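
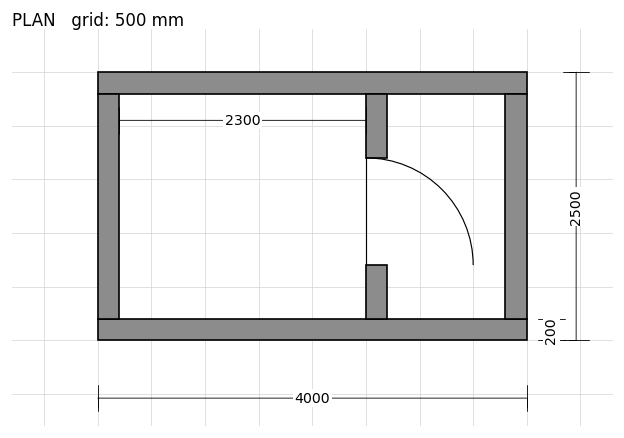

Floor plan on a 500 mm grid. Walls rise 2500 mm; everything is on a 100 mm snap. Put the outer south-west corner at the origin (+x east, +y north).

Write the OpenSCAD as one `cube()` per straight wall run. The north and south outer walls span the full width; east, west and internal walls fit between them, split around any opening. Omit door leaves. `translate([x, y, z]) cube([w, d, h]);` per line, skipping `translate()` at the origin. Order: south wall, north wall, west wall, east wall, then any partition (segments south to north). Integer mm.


cube([4000, 200, 2500]);
translate([0, 2300, 0]) cube([4000, 200, 2500]);
translate([0, 200, 0]) cube([200, 2100, 2500]);
translate([3800, 200, 0]) cube([200, 2100, 2500]);
translate([2500, 200, 0]) cube([200, 500, 2500]);
translate([2500, 1700, 0]) cube([200, 600, 2500]);


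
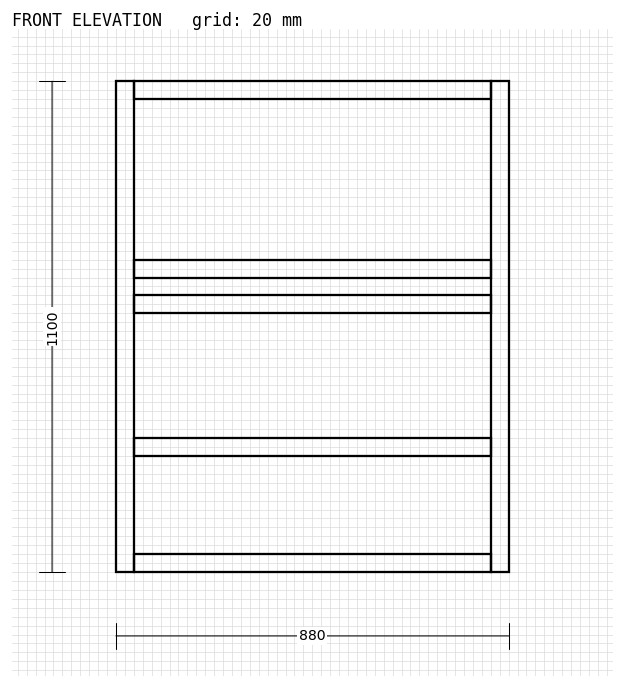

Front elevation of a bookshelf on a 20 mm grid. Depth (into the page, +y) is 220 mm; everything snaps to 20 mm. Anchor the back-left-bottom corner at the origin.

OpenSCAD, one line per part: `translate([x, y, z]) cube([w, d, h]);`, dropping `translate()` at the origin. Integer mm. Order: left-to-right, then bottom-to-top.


cube([40, 220, 1100]);
translate([40, 0, 0]) cube([800, 220, 40]);
translate([40, 0, 260]) cube([800, 220, 40]);
translate([40, 0, 580]) cube([800, 220, 40]);
translate([40, 0, 660]) cube([800, 220, 40]);
translate([40, 0, 1060]) cube([800, 220, 40]);
translate([840, 0, 0]) cube([40, 220, 1100]);


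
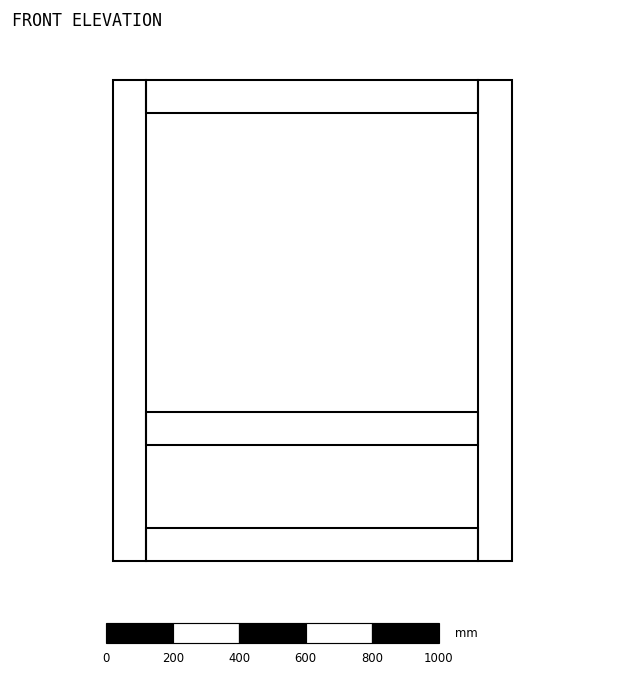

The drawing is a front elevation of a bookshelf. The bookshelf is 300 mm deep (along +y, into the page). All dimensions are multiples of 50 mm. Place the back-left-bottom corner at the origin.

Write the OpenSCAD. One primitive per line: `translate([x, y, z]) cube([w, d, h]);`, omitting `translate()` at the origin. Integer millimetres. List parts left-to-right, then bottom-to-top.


cube([100, 300, 1450]);
translate([100, 0, 0]) cube([1000, 300, 100]);
translate([100, 0, 350]) cube([1000, 300, 100]);
translate([100, 0, 1350]) cube([1000, 300, 100]);
translate([1100, 0, 0]) cube([100, 300, 1450]);


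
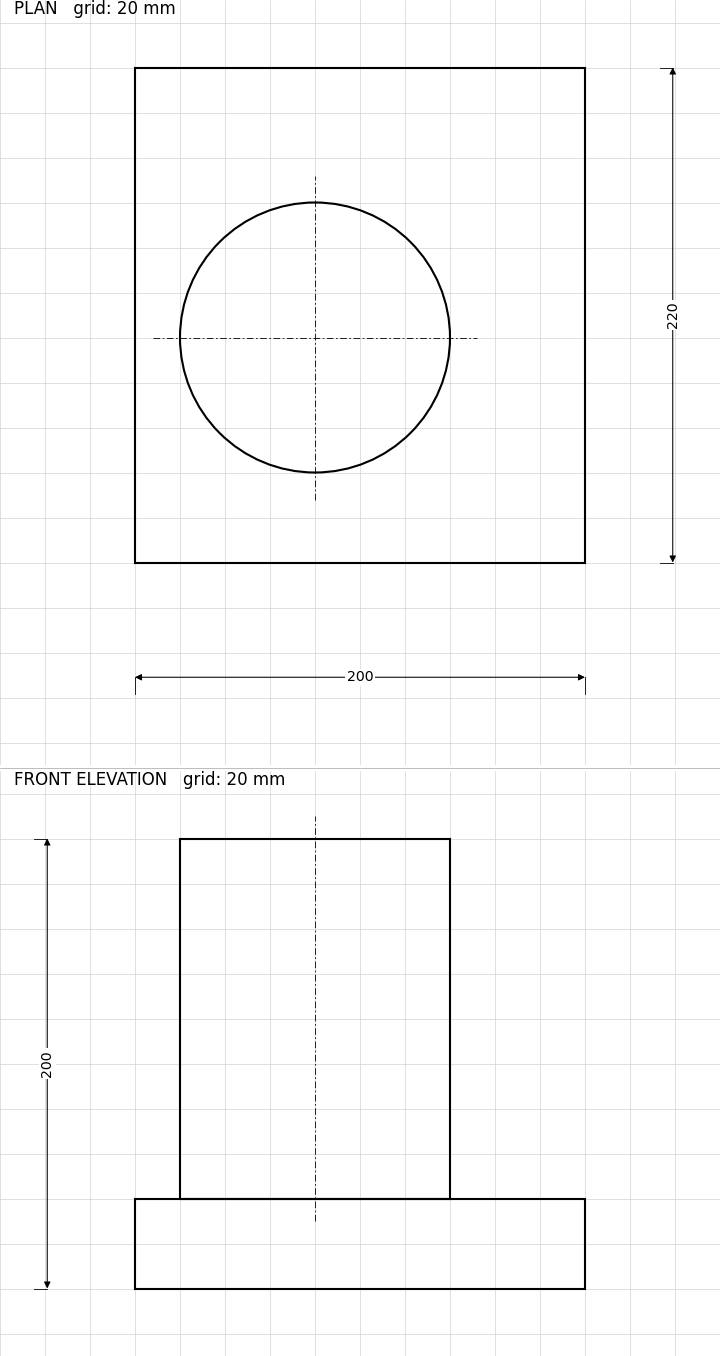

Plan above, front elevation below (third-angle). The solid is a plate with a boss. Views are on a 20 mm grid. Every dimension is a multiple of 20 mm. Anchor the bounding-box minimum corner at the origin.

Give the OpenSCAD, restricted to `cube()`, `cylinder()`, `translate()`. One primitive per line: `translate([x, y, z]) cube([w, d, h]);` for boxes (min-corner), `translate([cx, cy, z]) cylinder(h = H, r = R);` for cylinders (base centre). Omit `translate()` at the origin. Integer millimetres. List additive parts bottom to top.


cube([200, 220, 40]);
translate([80, 100, 40]) cylinder(h = 160, r = 60);


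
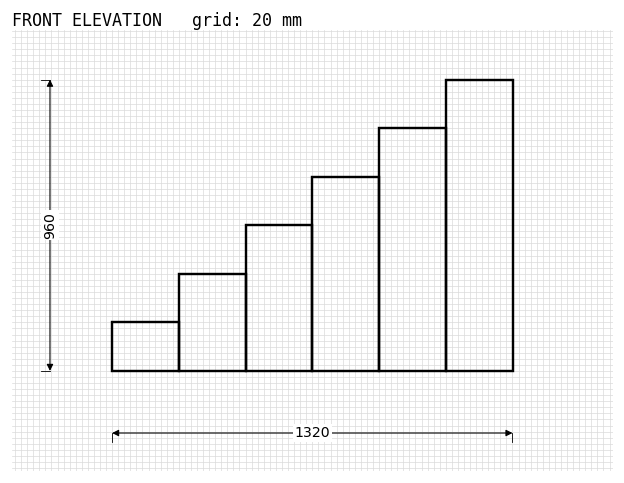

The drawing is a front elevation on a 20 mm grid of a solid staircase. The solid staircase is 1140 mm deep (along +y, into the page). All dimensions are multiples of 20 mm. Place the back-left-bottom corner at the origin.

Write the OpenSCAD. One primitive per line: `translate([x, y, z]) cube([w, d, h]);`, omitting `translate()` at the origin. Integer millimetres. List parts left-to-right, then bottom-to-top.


cube([220, 1140, 160]);
translate([220, 0, 0]) cube([220, 1140, 320]);
translate([440, 0, 0]) cube([220, 1140, 480]);
translate([660, 0, 0]) cube([220, 1140, 640]);
translate([880, 0, 0]) cube([220, 1140, 800]);
translate([1100, 0, 0]) cube([220, 1140, 960]);


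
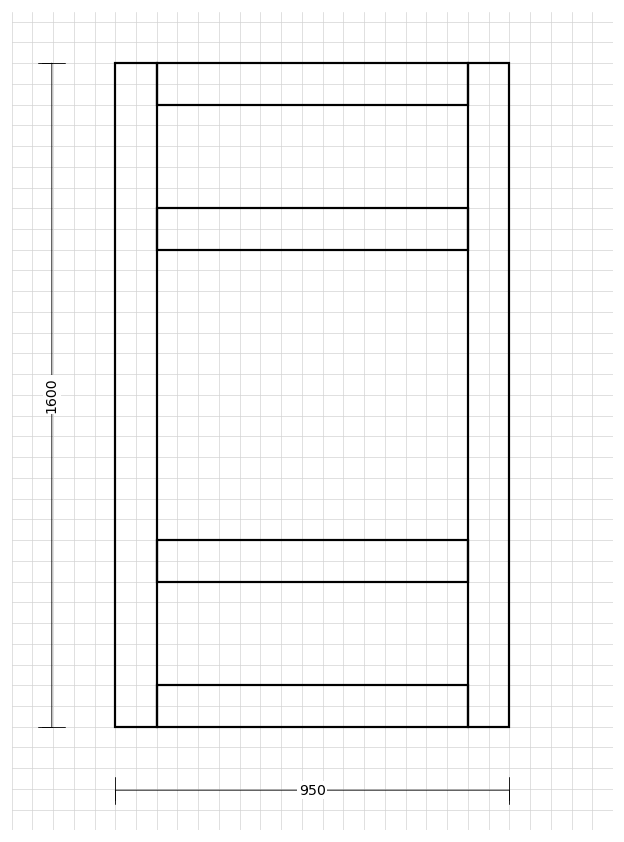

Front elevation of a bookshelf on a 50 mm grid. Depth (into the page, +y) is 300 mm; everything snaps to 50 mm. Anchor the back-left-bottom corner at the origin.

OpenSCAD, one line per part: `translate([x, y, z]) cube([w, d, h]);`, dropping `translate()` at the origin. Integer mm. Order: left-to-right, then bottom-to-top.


cube([100, 300, 1600]);
translate([100, 0, 0]) cube([750, 300, 100]);
translate([100, 0, 350]) cube([750, 300, 100]);
translate([100, 0, 1150]) cube([750, 300, 100]);
translate([100, 0, 1500]) cube([750, 300, 100]);
translate([850, 0, 0]) cube([100, 300, 1600]);


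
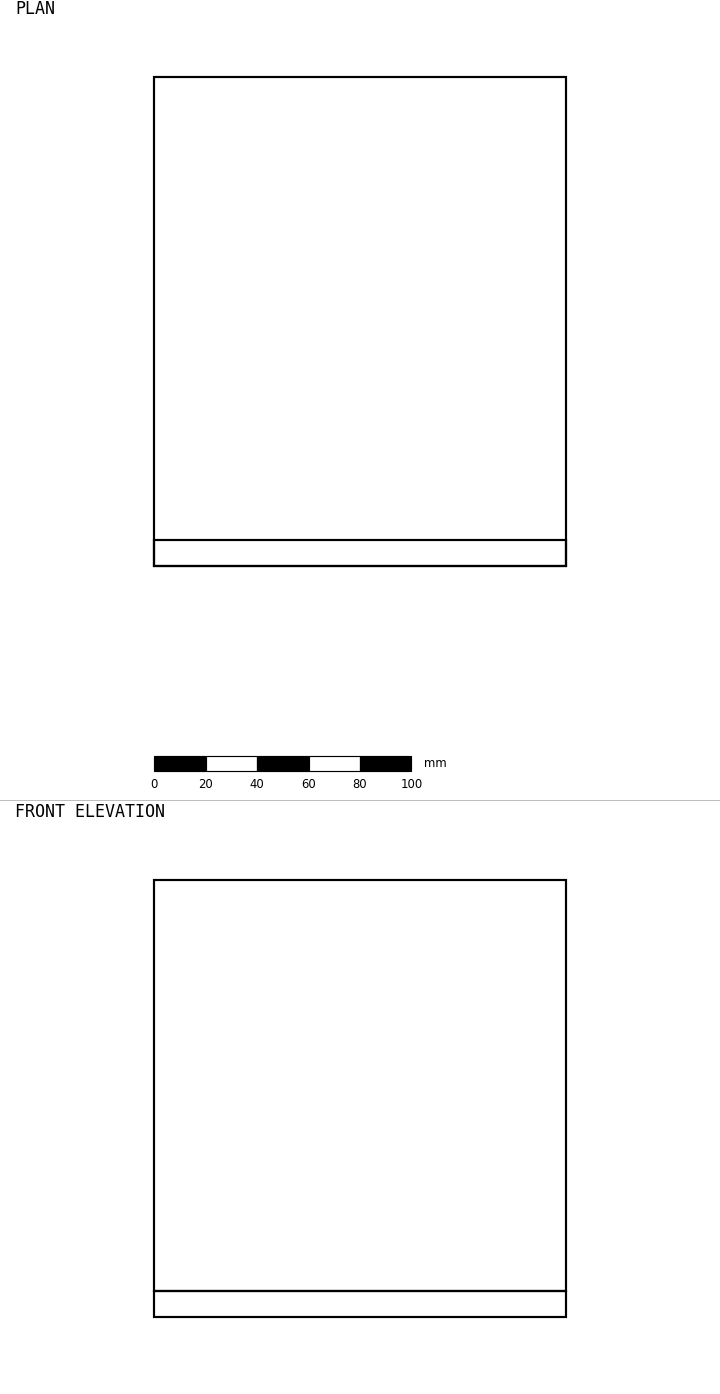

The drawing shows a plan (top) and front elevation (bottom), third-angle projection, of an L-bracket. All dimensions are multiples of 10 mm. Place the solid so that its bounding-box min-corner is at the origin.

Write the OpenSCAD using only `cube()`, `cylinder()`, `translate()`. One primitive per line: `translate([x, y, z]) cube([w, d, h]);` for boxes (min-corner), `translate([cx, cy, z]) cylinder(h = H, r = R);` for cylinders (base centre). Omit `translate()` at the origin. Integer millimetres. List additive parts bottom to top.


cube([160, 190, 10]);
translate([0, 0, 10]) cube([160, 10, 160]);


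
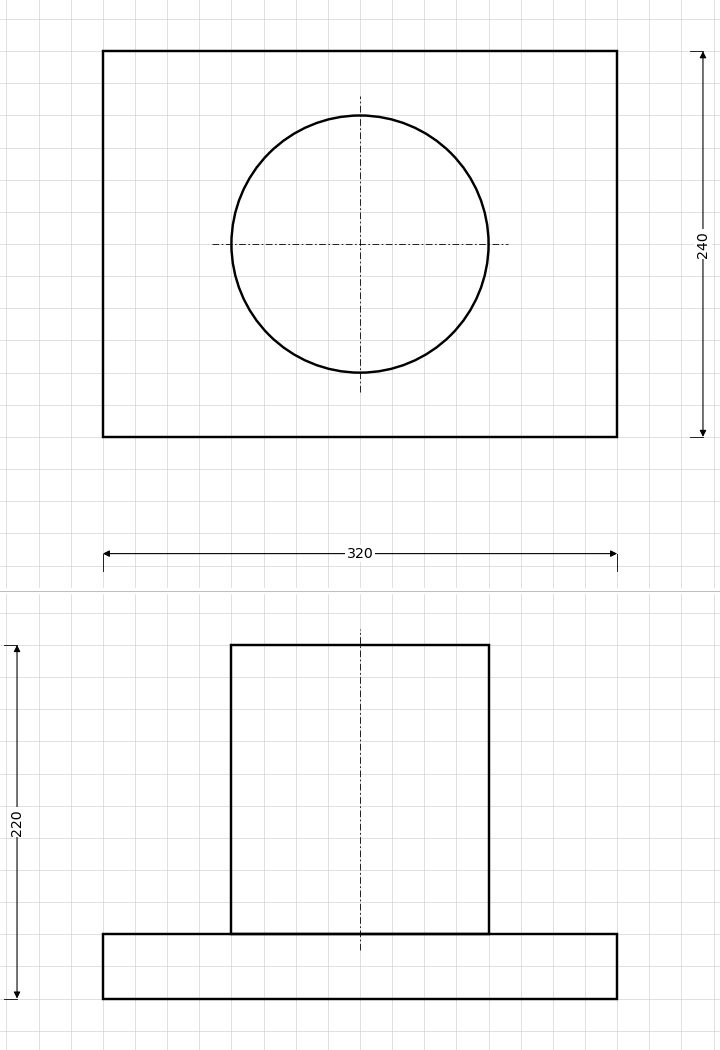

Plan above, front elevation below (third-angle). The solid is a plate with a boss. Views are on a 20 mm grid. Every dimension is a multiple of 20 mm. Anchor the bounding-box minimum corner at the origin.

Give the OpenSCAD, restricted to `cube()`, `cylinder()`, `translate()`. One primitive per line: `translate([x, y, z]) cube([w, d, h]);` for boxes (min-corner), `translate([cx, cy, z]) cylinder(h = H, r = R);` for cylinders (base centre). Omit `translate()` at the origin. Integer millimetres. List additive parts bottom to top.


cube([320, 240, 40]);
translate([160, 120, 40]) cylinder(h = 180, r = 80);


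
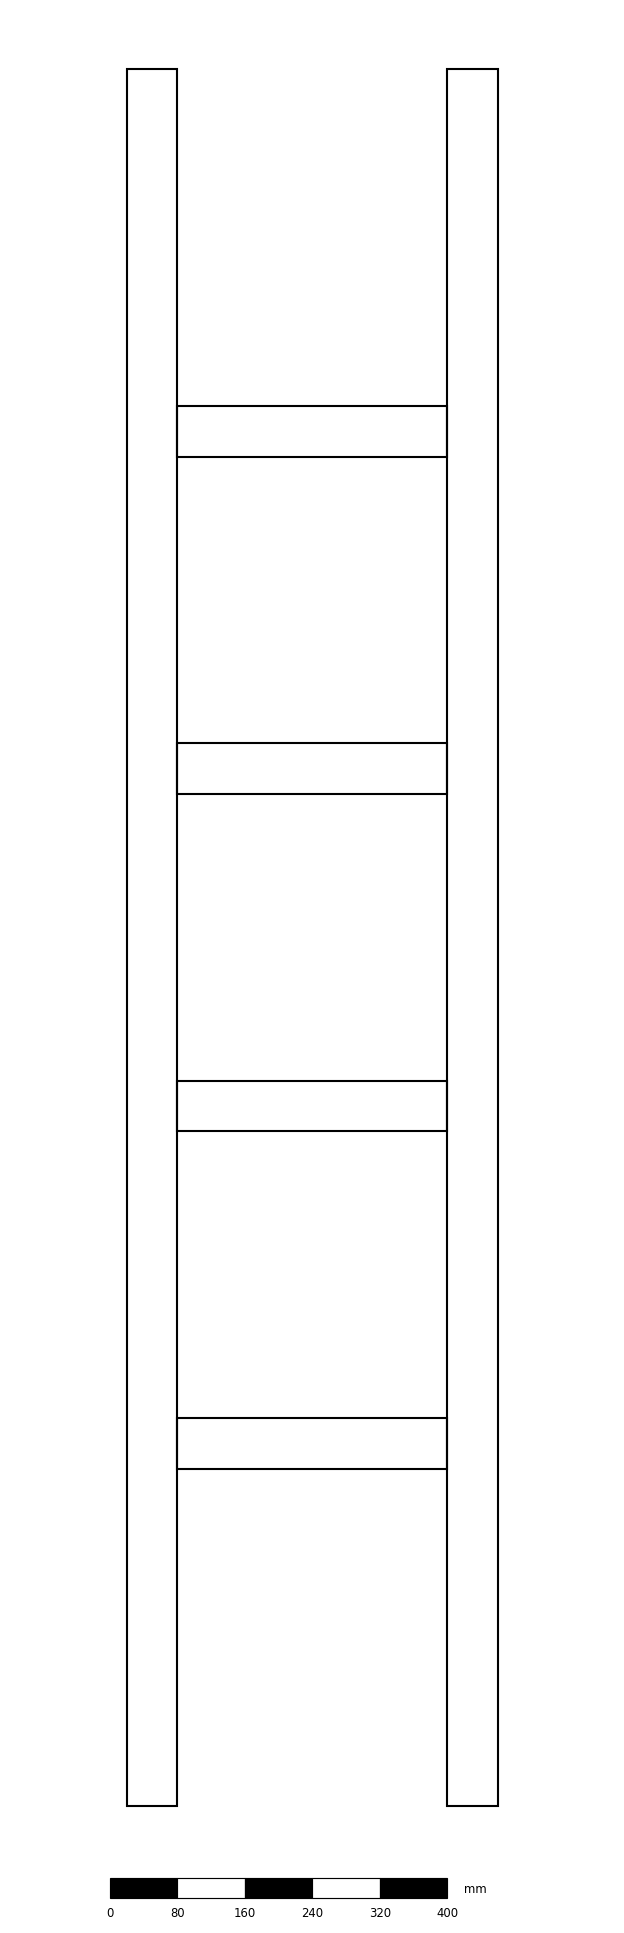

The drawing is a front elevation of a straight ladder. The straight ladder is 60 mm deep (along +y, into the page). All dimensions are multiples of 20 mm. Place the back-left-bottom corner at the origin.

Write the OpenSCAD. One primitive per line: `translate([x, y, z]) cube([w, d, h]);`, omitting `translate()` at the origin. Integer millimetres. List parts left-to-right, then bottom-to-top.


cube([60, 60, 2060]);
translate([60, 0, 400]) cube([320, 60, 60]);
translate([60, 0, 800]) cube([320, 60, 60]);
translate([60, 0, 1200]) cube([320, 60, 60]);
translate([60, 0, 1600]) cube([320, 60, 60]);
translate([380, 0, 0]) cube([60, 60, 2060]);


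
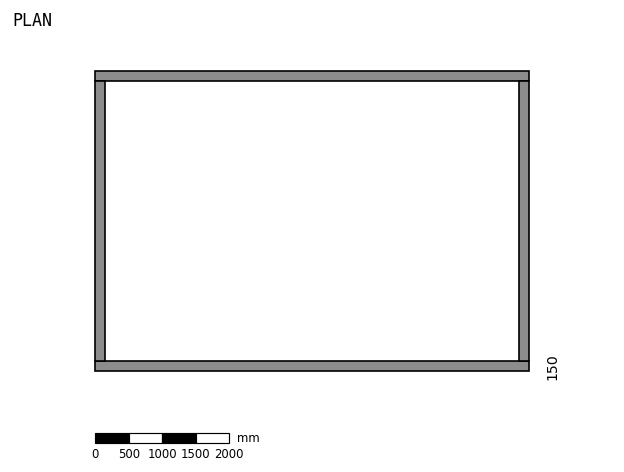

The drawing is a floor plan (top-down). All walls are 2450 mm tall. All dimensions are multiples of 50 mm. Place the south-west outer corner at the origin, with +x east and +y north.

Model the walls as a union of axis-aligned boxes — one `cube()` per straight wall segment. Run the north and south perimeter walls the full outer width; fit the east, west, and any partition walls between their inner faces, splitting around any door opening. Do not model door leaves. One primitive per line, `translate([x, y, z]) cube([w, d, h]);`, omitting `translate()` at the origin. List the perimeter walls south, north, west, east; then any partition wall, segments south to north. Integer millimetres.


cube([6500, 150, 2450]);
translate([0, 4350, 0]) cube([6500, 150, 2450]);
translate([0, 150, 0]) cube([150, 4200, 2450]);
translate([6350, 150, 0]) cube([150, 4200, 2450]);


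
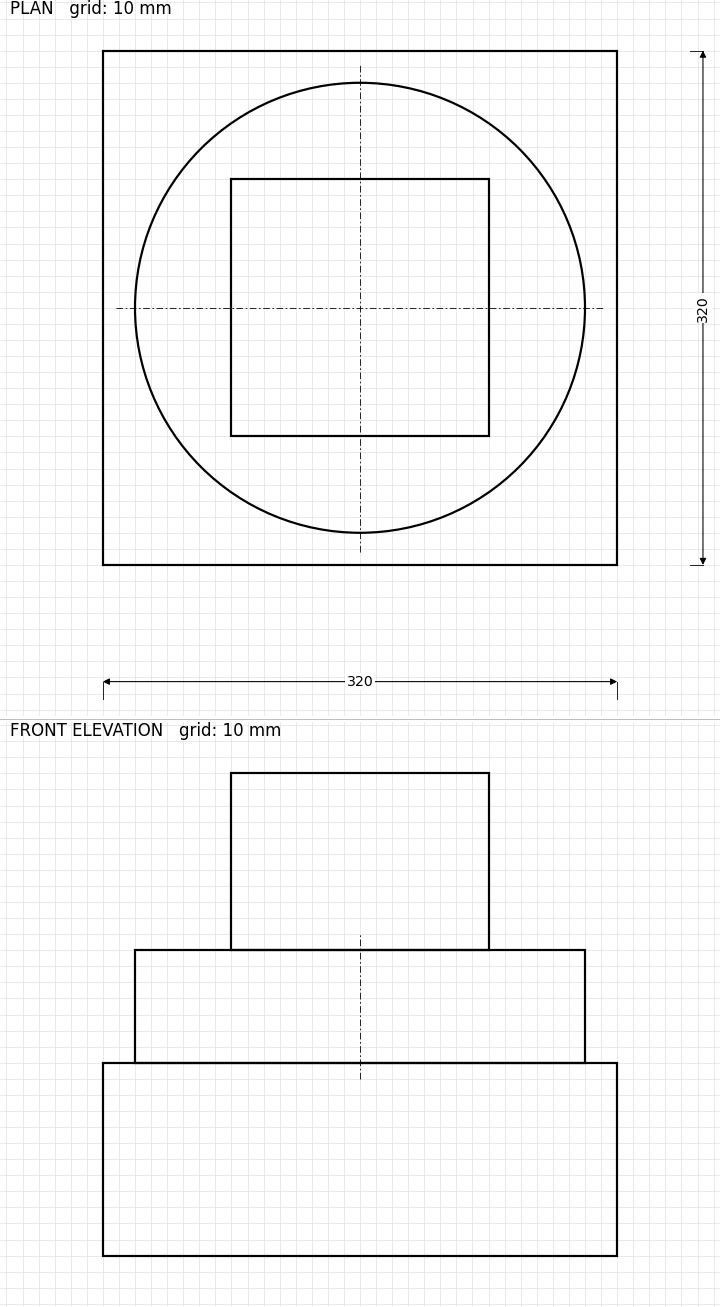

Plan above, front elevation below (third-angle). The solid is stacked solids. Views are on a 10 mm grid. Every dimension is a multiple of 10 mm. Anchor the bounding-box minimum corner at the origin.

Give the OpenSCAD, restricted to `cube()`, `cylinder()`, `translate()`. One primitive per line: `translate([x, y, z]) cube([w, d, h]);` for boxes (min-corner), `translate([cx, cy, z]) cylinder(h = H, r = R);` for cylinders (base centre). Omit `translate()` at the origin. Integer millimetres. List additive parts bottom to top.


cube([320, 320, 120]);
translate([160, 160, 120]) cylinder(h = 70, r = 140);
translate([80, 80, 190]) cube([160, 160, 110]);


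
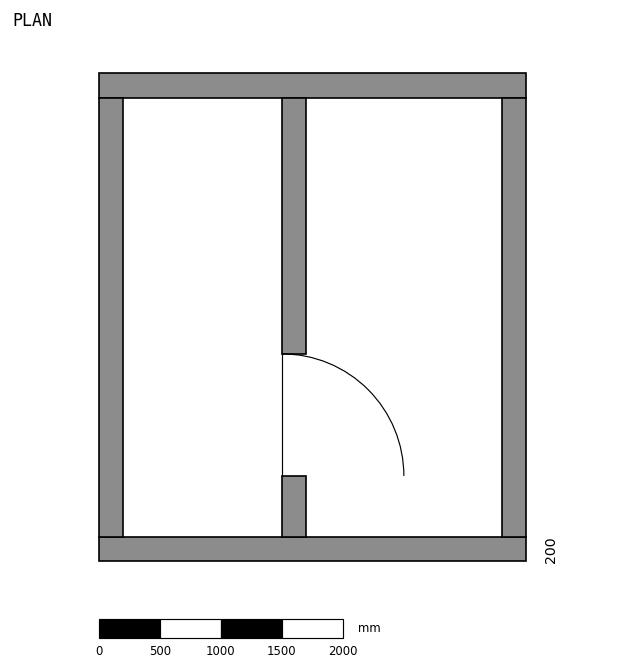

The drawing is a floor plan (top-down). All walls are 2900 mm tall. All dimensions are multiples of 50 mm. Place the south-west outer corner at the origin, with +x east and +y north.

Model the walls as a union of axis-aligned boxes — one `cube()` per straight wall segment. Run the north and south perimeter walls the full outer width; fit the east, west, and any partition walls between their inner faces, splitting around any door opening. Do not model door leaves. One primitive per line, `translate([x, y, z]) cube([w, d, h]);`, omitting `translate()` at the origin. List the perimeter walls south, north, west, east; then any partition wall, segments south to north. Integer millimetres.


cube([3500, 200, 2900]);
translate([0, 3800, 0]) cube([3500, 200, 2900]);
translate([0, 200, 0]) cube([200, 3600, 2900]);
translate([3300, 200, 0]) cube([200, 3600, 2900]);
translate([1500, 200, 0]) cube([200, 500, 2900]);
translate([1500, 1700, 0]) cube([200, 2100, 2900]);


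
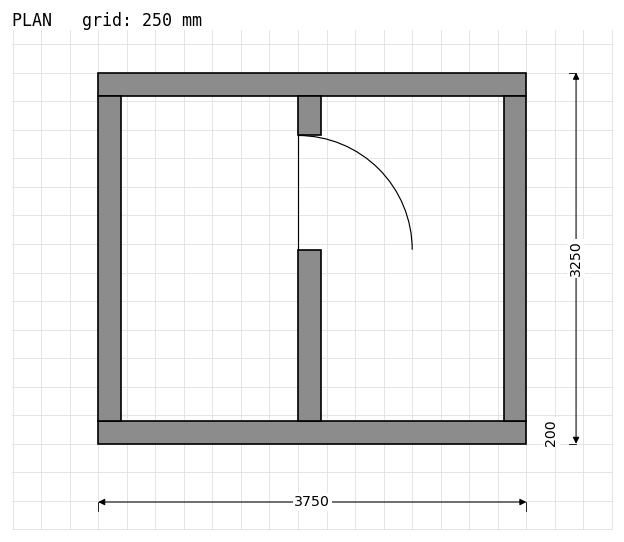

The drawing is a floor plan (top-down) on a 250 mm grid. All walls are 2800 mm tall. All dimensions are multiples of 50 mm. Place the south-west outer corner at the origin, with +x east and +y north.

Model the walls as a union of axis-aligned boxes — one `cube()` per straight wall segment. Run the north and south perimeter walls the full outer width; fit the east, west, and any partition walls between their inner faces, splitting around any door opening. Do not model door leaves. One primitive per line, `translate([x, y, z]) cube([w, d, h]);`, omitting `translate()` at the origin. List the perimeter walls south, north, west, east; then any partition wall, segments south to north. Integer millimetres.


cube([3750, 200, 2800]);
translate([0, 3050, 0]) cube([3750, 200, 2800]);
translate([0, 200, 0]) cube([200, 2850, 2800]);
translate([3550, 200, 0]) cube([200, 2850, 2800]);
translate([1750, 200, 0]) cube([200, 1500, 2800]);
translate([1750, 2700, 0]) cube([200, 350, 2800]);


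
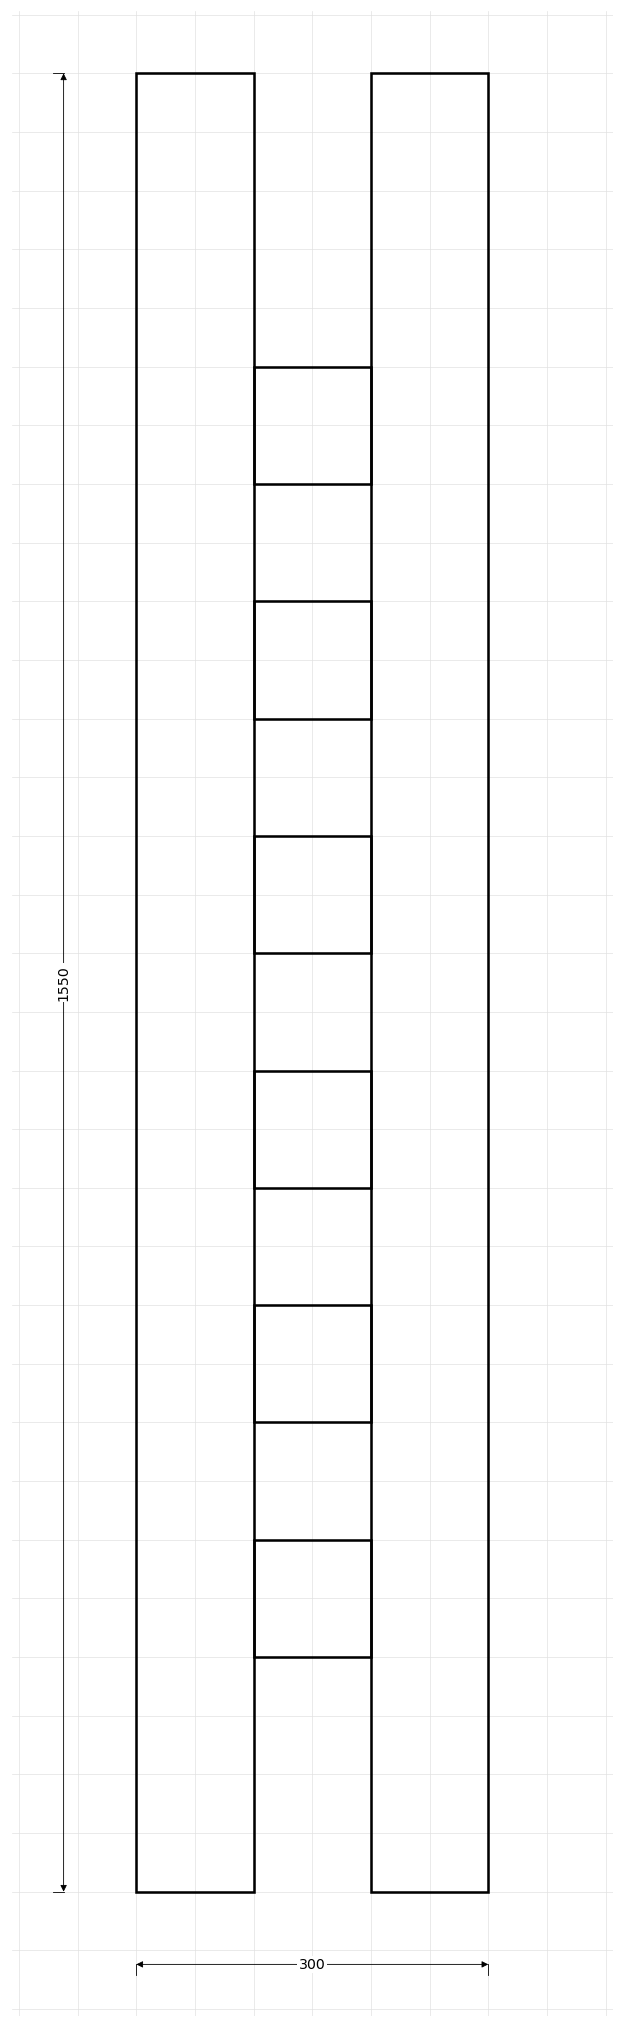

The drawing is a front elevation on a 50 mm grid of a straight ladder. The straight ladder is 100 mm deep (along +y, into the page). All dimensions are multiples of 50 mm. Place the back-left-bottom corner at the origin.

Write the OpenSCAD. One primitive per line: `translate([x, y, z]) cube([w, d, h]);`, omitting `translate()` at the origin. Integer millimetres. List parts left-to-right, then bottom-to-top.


cube([100, 100, 1550]);
translate([100, 0, 200]) cube([100, 100, 100]);
translate([100, 0, 400]) cube([100, 100, 100]);
translate([100, 0, 600]) cube([100, 100, 100]);
translate([100, 0, 800]) cube([100, 100, 100]);
translate([100, 0, 1000]) cube([100, 100, 100]);
translate([100, 0, 1200]) cube([100, 100, 100]);
translate([200, 0, 0]) cube([100, 100, 1550]);


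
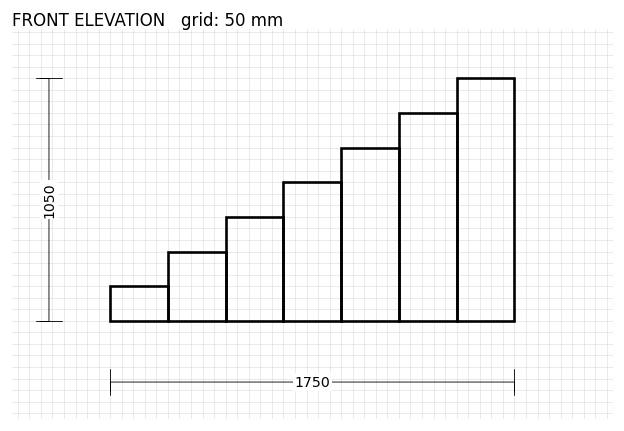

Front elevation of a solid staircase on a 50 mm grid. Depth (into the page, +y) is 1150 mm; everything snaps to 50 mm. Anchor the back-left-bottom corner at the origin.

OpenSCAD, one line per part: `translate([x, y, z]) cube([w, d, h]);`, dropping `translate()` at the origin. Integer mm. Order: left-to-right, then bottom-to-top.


cube([250, 1150, 150]);
translate([250, 0, 0]) cube([250, 1150, 300]);
translate([500, 0, 0]) cube([250, 1150, 450]);
translate([750, 0, 0]) cube([250, 1150, 600]);
translate([1000, 0, 0]) cube([250, 1150, 750]);
translate([1250, 0, 0]) cube([250, 1150, 900]);
translate([1500, 0, 0]) cube([250, 1150, 1050]);


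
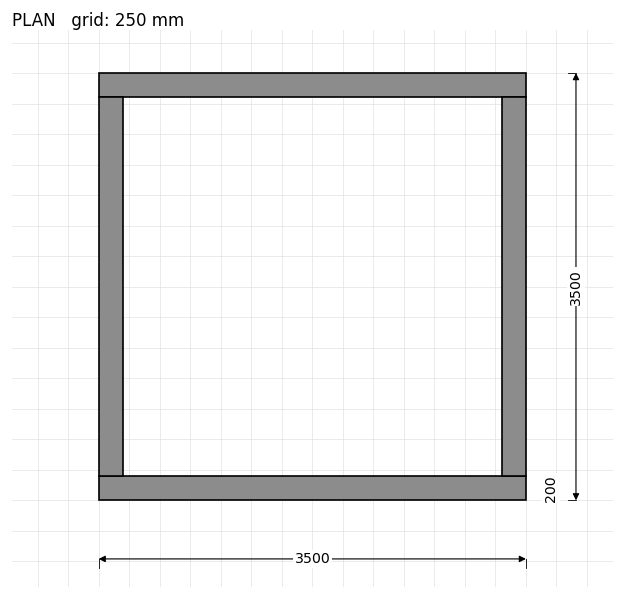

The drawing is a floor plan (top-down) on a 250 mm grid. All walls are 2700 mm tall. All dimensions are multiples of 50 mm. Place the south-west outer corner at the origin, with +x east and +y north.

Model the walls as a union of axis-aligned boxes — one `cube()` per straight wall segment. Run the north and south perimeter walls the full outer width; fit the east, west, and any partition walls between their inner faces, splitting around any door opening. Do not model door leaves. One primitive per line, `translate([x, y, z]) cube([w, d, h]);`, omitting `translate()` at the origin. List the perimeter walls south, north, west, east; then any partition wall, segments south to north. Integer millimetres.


cube([3500, 200, 2700]);
translate([0, 3300, 0]) cube([3500, 200, 2700]);
translate([0, 200, 0]) cube([200, 3100, 2700]);
translate([3300, 200, 0]) cube([200, 3100, 2700]);


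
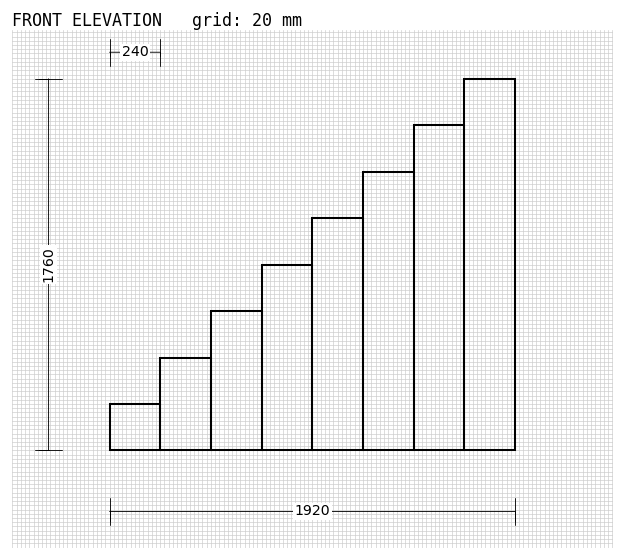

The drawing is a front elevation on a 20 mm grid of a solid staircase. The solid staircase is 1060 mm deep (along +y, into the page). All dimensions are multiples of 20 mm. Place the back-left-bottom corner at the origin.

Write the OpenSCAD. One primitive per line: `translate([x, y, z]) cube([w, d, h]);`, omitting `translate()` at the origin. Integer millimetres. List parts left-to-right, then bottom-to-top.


cube([240, 1060, 220]);
translate([240, 0, 0]) cube([240, 1060, 440]);
translate([480, 0, 0]) cube([240, 1060, 660]);
translate([720, 0, 0]) cube([240, 1060, 880]);
translate([960, 0, 0]) cube([240, 1060, 1100]);
translate([1200, 0, 0]) cube([240, 1060, 1320]);
translate([1440, 0, 0]) cube([240, 1060, 1540]);
translate([1680, 0, 0]) cube([240, 1060, 1760]);


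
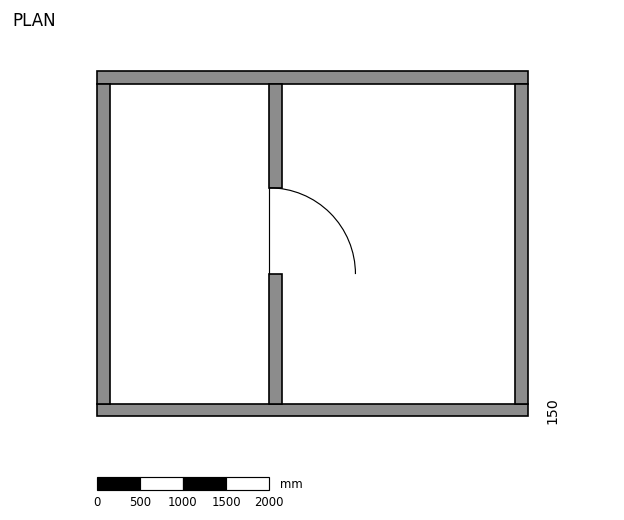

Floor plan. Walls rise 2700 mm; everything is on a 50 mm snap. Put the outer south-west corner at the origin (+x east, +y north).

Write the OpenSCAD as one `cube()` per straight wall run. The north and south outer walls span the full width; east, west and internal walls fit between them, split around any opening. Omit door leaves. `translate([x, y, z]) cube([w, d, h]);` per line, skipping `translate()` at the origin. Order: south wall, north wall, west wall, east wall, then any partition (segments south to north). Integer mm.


cube([5000, 150, 2700]);
translate([0, 3850, 0]) cube([5000, 150, 2700]);
translate([0, 150, 0]) cube([150, 3700, 2700]);
translate([4850, 150, 0]) cube([150, 3700, 2700]);
translate([2000, 150, 0]) cube([150, 1500, 2700]);
translate([2000, 2650, 0]) cube([150, 1200, 2700]);


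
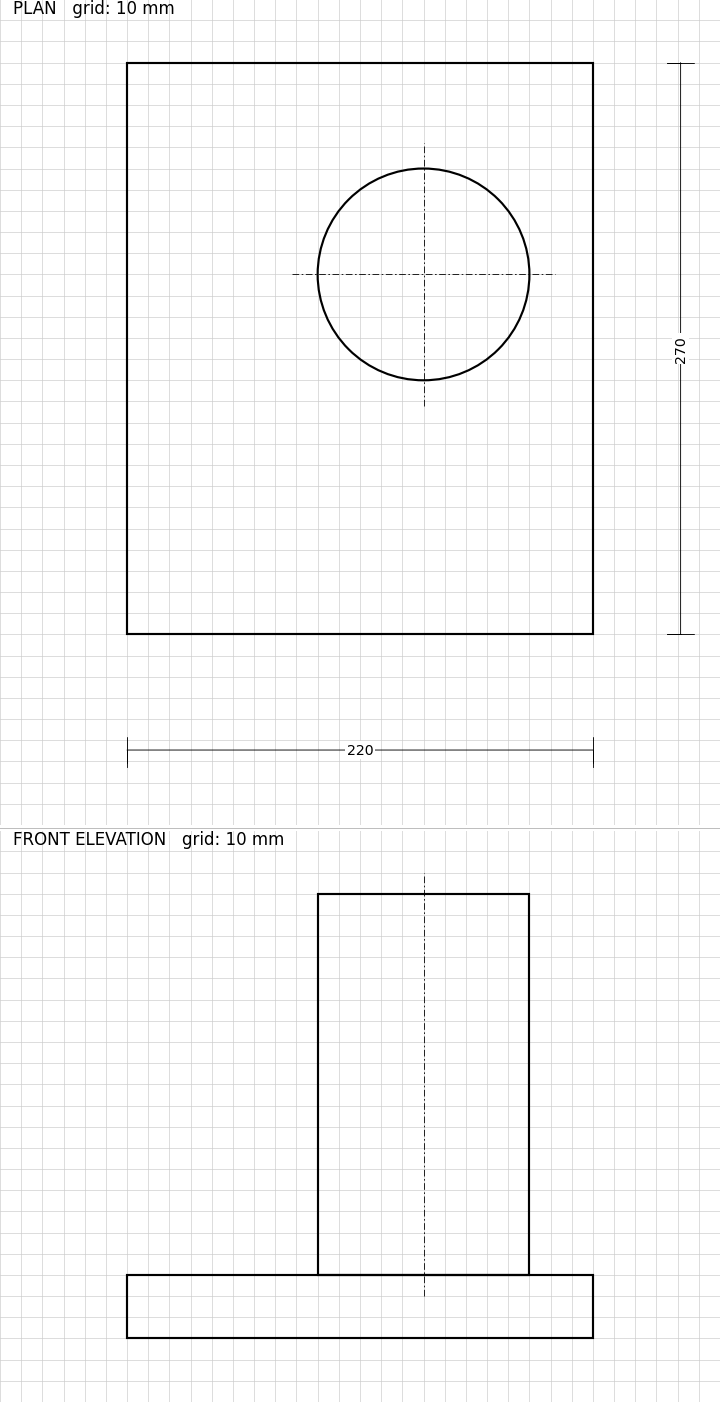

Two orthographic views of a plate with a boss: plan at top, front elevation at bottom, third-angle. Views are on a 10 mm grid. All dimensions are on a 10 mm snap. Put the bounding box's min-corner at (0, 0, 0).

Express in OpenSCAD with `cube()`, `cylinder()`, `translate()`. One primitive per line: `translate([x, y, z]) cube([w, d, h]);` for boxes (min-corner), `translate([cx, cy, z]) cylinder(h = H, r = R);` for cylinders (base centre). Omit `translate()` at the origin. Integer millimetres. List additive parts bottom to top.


cube([220, 270, 30]);
translate([140, 170, 30]) cylinder(h = 180, r = 50);


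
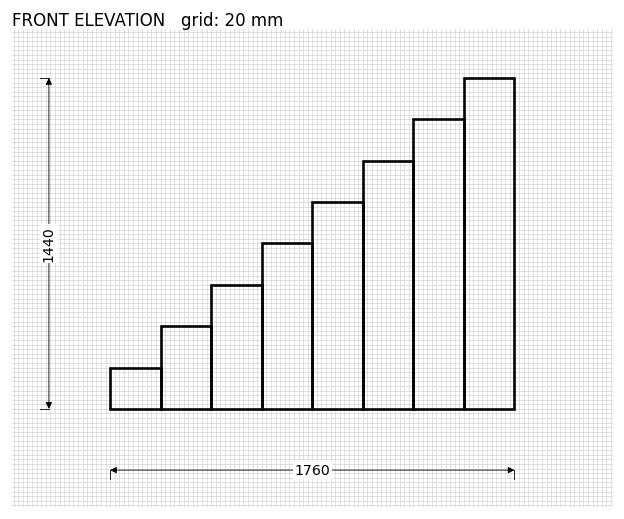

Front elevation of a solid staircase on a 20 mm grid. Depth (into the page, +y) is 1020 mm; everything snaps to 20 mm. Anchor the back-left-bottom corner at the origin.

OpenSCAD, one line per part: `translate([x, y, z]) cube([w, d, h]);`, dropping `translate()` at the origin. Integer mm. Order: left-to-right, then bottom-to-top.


cube([220, 1020, 180]);
translate([220, 0, 0]) cube([220, 1020, 360]);
translate([440, 0, 0]) cube([220, 1020, 540]);
translate([660, 0, 0]) cube([220, 1020, 720]);
translate([880, 0, 0]) cube([220, 1020, 900]);
translate([1100, 0, 0]) cube([220, 1020, 1080]);
translate([1320, 0, 0]) cube([220, 1020, 1260]);
translate([1540, 0, 0]) cube([220, 1020, 1440]);


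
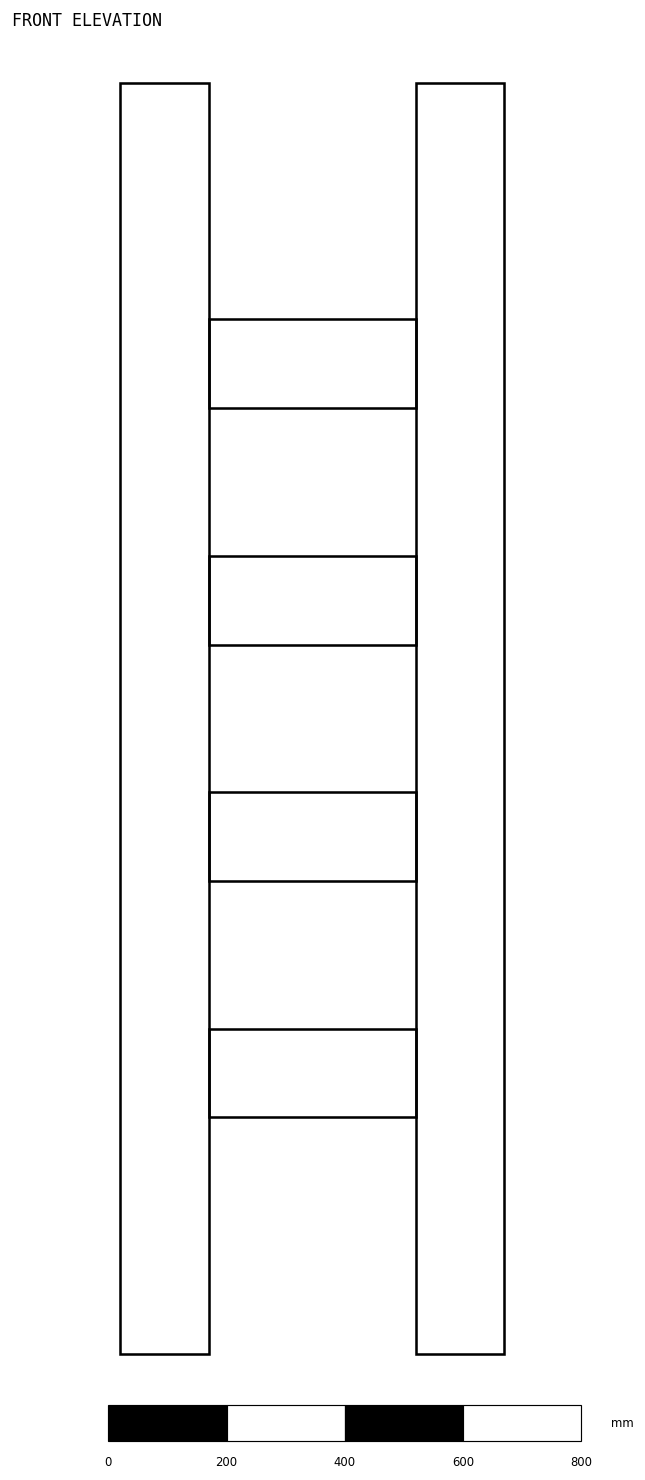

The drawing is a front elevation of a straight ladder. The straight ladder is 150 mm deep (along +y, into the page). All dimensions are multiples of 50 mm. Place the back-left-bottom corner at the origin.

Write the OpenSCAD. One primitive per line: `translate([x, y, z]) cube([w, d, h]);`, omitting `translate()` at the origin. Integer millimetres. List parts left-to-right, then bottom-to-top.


cube([150, 150, 2150]);
translate([150, 0, 400]) cube([350, 150, 150]);
translate([150, 0, 800]) cube([350, 150, 150]);
translate([150, 0, 1200]) cube([350, 150, 150]);
translate([150, 0, 1600]) cube([350, 150, 150]);
translate([500, 0, 0]) cube([150, 150, 2150]);


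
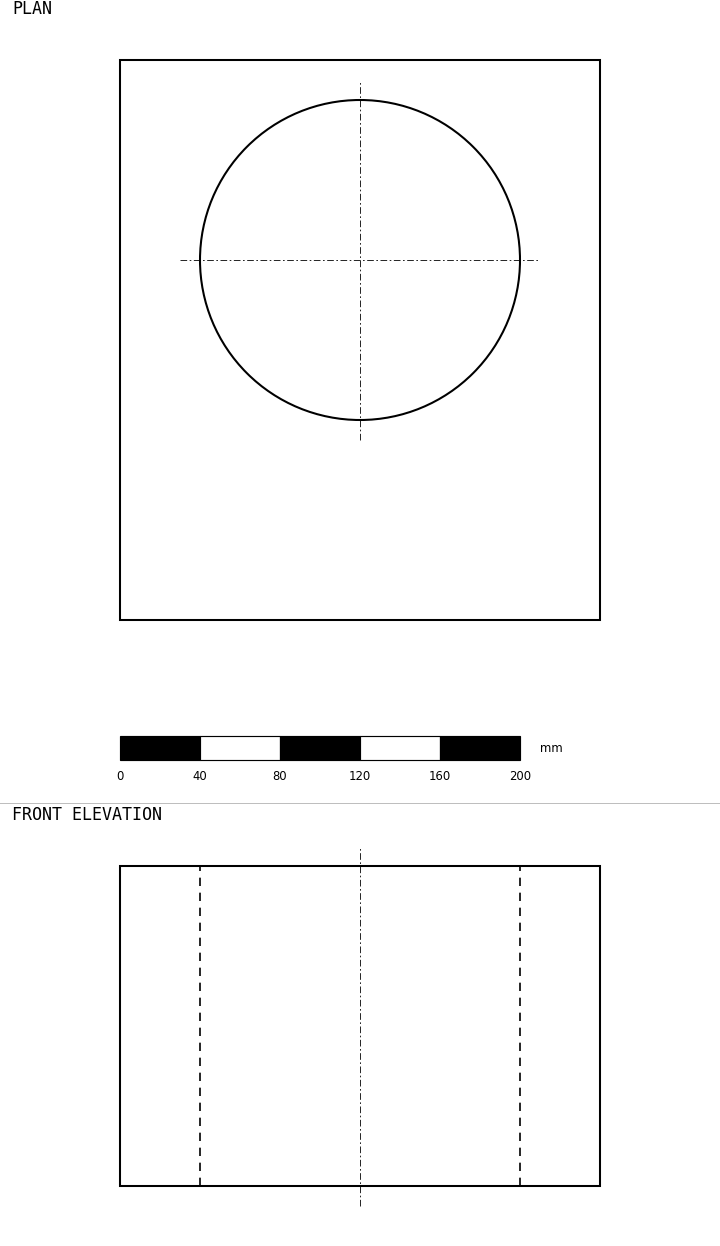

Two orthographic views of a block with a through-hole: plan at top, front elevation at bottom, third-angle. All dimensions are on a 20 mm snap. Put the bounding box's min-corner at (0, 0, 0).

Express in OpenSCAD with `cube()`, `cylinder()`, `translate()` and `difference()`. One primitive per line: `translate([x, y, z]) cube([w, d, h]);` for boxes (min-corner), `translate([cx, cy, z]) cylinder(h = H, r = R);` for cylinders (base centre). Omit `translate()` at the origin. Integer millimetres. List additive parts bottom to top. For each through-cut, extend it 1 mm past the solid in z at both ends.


difference() {
  cube([240, 280, 160]);
  translate([120, 180, -1]) cylinder(h = 162, r = 80);
}


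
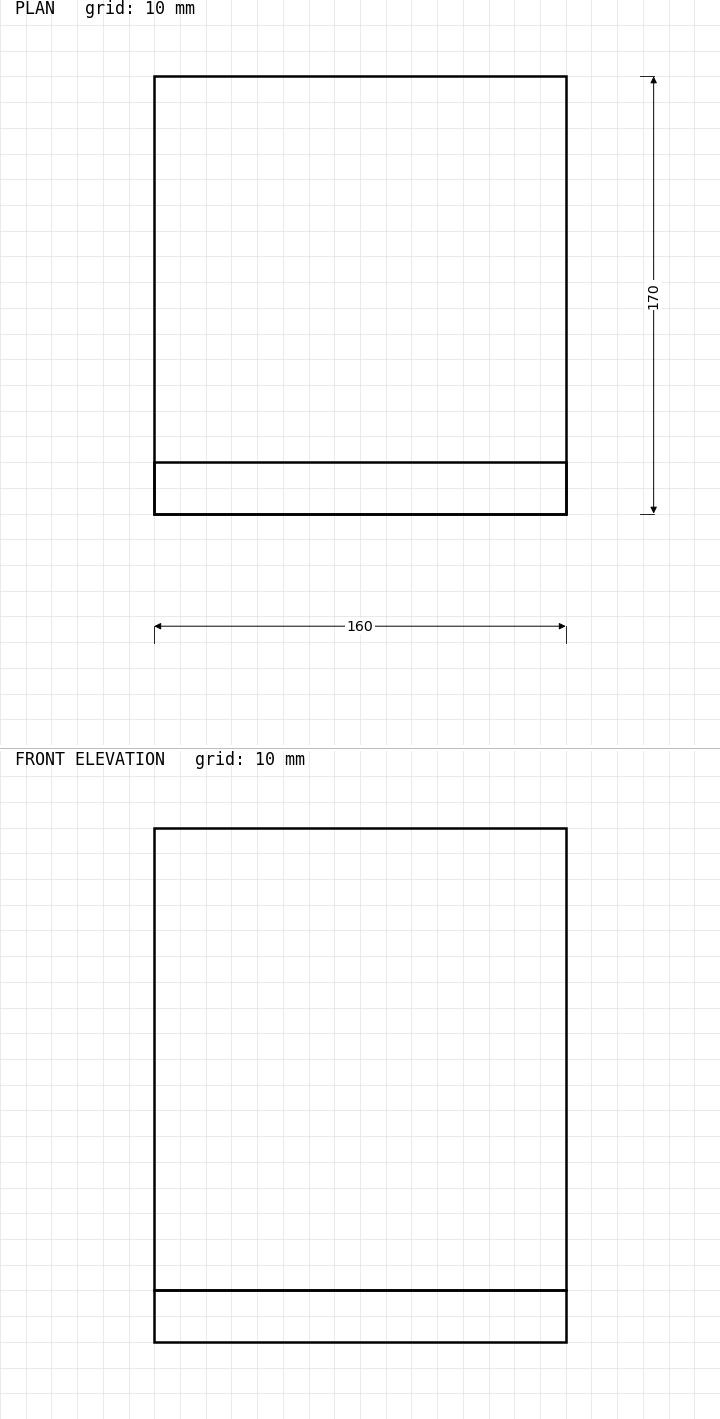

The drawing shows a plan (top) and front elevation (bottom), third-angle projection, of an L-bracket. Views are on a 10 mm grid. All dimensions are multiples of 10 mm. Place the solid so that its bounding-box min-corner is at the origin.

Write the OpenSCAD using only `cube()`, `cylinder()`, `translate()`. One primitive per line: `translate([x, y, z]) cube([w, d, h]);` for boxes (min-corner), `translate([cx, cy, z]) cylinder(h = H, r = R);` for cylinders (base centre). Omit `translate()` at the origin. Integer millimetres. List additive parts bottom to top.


cube([160, 170, 20]);
translate([0, 0, 20]) cube([160, 20, 180]);


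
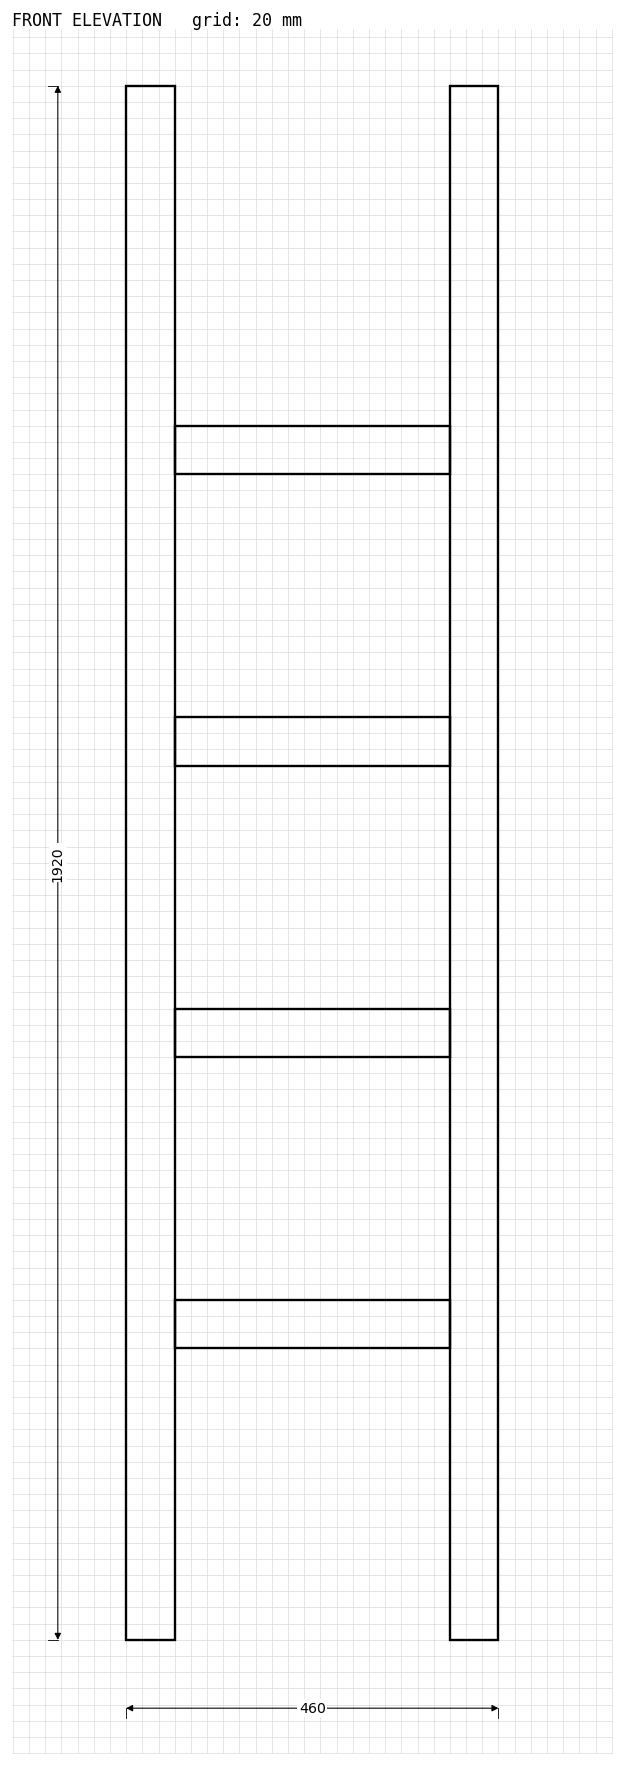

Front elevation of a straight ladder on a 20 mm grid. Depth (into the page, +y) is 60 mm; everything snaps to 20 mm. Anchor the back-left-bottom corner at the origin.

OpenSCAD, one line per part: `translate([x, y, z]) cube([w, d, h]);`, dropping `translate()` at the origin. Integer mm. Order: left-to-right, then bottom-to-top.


cube([60, 60, 1920]);
translate([60, 0, 360]) cube([340, 60, 60]);
translate([60, 0, 720]) cube([340, 60, 60]);
translate([60, 0, 1080]) cube([340, 60, 60]);
translate([60, 0, 1440]) cube([340, 60, 60]);
translate([400, 0, 0]) cube([60, 60, 1920]);


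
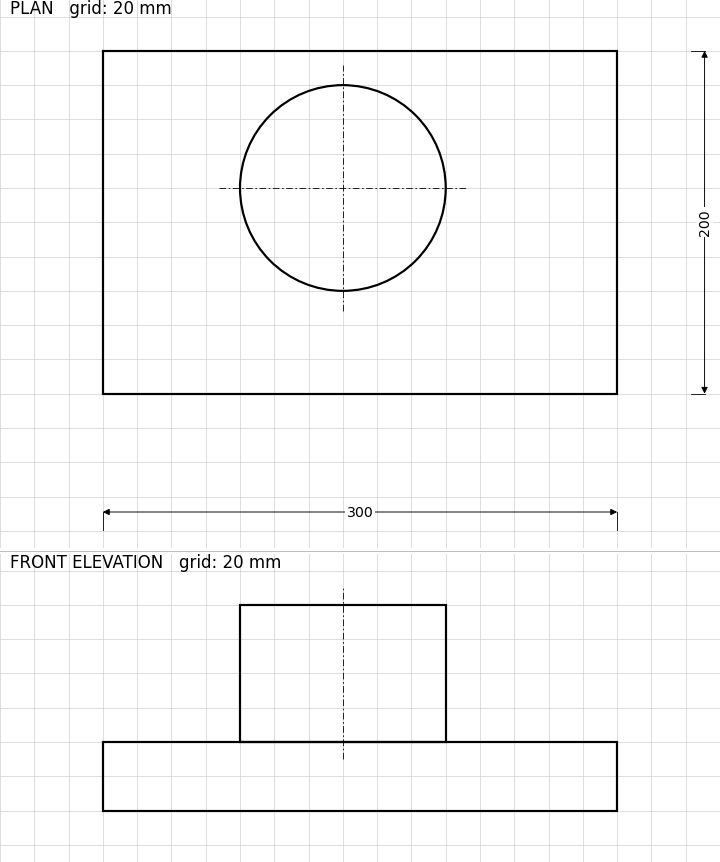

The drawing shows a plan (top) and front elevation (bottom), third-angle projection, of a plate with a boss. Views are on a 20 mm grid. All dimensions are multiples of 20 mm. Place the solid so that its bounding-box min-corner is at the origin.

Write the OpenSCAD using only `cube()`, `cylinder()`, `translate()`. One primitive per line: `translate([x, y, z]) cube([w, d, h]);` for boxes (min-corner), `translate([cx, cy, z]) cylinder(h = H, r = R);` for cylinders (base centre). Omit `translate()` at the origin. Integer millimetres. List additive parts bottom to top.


cube([300, 200, 40]);
translate([140, 120, 40]) cylinder(h = 80, r = 60);


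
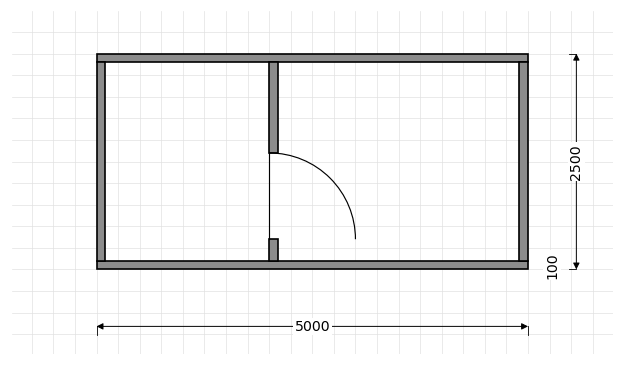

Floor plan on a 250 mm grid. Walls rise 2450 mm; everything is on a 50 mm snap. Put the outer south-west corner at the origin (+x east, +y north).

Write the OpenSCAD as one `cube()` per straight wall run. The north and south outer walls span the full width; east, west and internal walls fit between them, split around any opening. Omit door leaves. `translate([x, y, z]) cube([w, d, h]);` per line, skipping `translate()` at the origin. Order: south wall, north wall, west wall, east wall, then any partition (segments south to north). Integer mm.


cube([5000, 100, 2450]);
translate([0, 2400, 0]) cube([5000, 100, 2450]);
translate([0, 100, 0]) cube([100, 2300, 2450]);
translate([4900, 100, 0]) cube([100, 2300, 2450]);
translate([2000, 100, 0]) cube([100, 250, 2450]);
translate([2000, 1350, 0]) cube([100, 1050, 2450]);


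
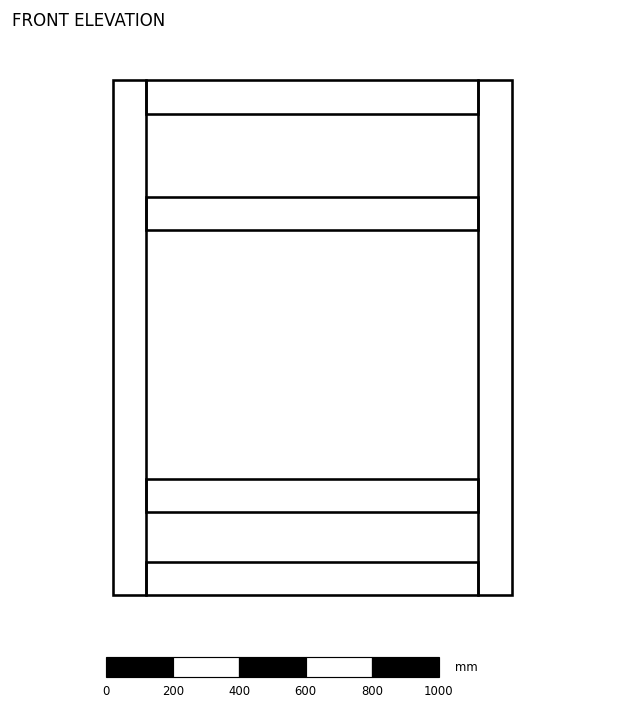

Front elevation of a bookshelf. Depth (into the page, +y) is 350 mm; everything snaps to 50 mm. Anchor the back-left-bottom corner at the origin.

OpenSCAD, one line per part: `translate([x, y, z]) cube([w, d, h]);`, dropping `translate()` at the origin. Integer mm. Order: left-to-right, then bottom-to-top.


cube([100, 350, 1550]);
translate([100, 0, 0]) cube([1000, 350, 100]);
translate([100, 0, 250]) cube([1000, 350, 100]);
translate([100, 0, 1100]) cube([1000, 350, 100]);
translate([100, 0, 1450]) cube([1000, 350, 100]);
translate([1100, 0, 0]) cube([100, 350, 1550]);


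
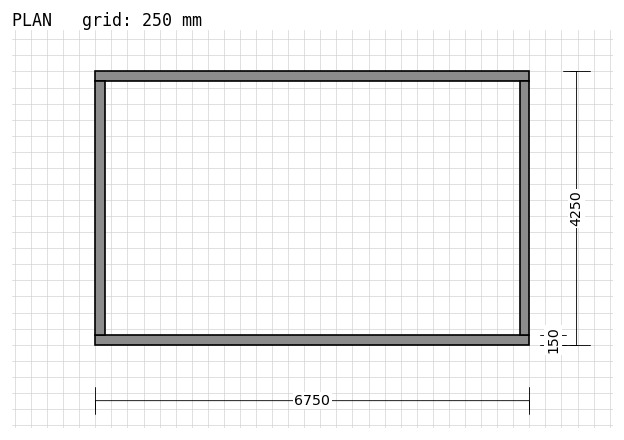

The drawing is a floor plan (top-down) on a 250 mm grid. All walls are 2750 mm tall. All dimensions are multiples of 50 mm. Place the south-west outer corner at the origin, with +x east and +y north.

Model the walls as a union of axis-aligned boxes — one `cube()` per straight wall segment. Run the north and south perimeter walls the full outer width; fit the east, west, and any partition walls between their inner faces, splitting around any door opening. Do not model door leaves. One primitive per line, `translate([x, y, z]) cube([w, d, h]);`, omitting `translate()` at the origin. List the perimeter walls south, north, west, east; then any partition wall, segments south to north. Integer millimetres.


cube([6750, 150, 2750]);
translate([0, 4100, 0]) cube([6750, 150, 2750]);
translate([0, 150, 0]) cube([150, 3950, 2750]);
translate([6600, 150, 0]) cube([150, 3950, 2750]);


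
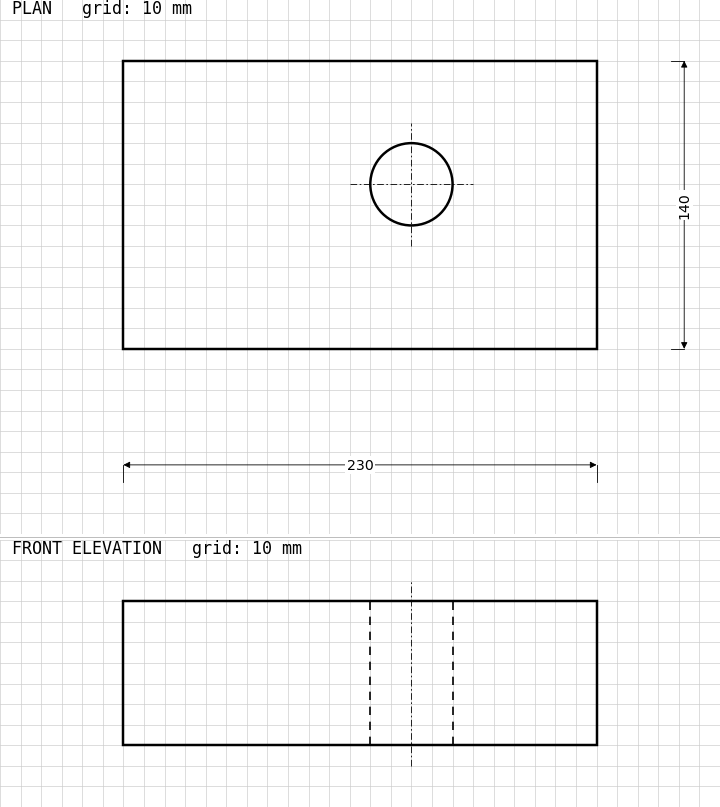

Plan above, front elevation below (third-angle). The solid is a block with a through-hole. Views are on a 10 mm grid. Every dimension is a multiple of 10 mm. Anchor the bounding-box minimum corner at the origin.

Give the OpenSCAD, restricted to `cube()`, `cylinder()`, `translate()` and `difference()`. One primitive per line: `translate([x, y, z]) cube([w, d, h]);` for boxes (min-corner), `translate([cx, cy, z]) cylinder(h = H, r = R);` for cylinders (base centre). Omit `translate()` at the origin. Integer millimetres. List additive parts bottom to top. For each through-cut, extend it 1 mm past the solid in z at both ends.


difference() {
  cube([230, 140, 70]);
  translate([140, 80, -1]) cylinder(h = 72, r = 20);
}


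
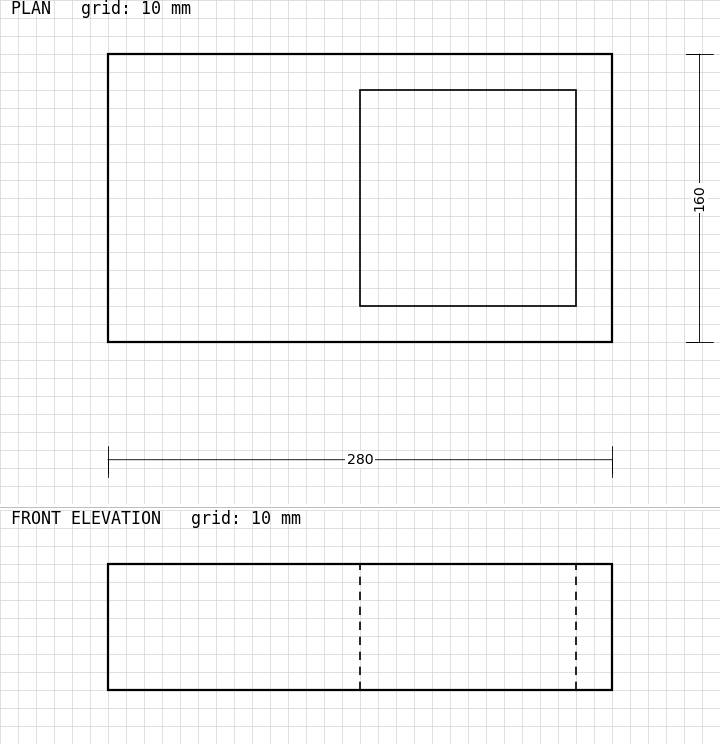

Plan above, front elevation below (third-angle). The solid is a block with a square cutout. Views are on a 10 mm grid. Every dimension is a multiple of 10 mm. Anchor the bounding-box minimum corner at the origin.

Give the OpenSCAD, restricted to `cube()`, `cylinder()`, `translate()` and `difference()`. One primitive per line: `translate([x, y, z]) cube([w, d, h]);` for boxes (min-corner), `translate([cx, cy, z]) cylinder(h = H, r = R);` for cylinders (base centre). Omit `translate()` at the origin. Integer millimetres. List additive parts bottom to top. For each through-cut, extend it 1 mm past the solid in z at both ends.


difference() {
  cube([280, 160, 70]);
  translate([140, 20, -1]) cube([120, 120, 72]);
}


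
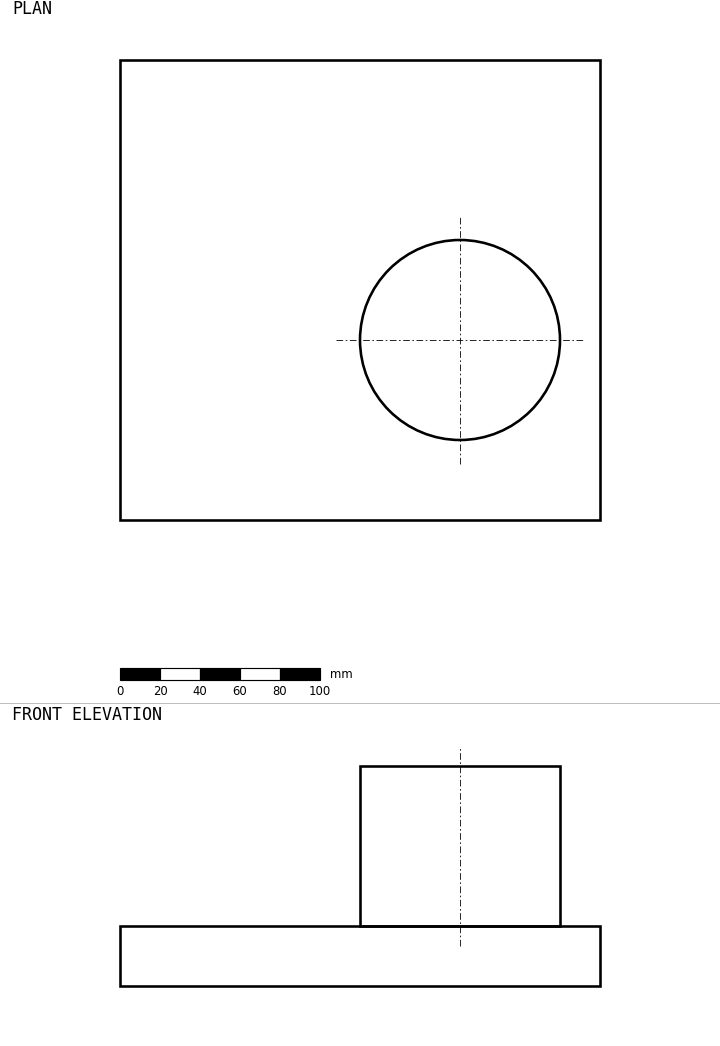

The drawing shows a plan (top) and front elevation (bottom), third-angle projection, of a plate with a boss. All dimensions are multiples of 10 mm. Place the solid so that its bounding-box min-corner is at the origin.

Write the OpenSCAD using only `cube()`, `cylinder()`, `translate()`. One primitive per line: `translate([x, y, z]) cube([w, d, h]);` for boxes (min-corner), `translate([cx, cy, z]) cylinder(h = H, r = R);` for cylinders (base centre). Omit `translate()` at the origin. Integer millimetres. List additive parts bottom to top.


cube([240, 230, 30]);
translate([170, 90, 30]) cylinder(h = 80, r = 50);


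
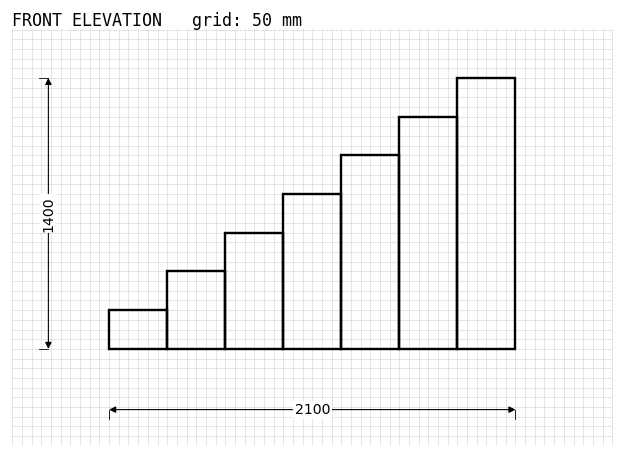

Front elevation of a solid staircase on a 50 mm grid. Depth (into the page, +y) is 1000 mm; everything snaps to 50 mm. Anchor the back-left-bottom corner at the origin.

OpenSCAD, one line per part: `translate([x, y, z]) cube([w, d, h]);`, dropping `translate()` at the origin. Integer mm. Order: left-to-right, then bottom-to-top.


cube([300, 1000, 200]);
translate([300, 0, 0]) cube([300, 1000, 400]);
translate([600, 0, 0]) cube([300, 1000, 600]);
translate([900, 0, 0]) cube([300, 1000, 800]);
translate([1200, 0, 0]) cube([300, 1000, 1000]);
translate([1500, 0, 0]) cube([300, 1000, 1200]);
translate([1800, 0, 0]) cube([300, 1000, 1400]);


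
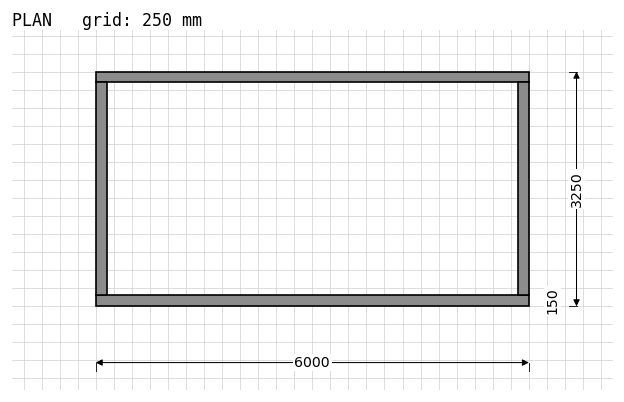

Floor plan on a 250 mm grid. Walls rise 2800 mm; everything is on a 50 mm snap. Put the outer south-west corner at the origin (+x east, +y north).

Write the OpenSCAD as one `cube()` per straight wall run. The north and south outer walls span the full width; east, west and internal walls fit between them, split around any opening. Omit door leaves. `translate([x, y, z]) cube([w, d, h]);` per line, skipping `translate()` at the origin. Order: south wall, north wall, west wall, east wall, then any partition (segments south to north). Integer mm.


cube([6000, 150, 2800]);
translate([0, 3100, 0]) cube([6000, 150, 2800]);
translate([0, 150, 0]) cube([150, 2950, 2800]);
translate([5850, 150, 0]) cube([150, 2950, 2800]);


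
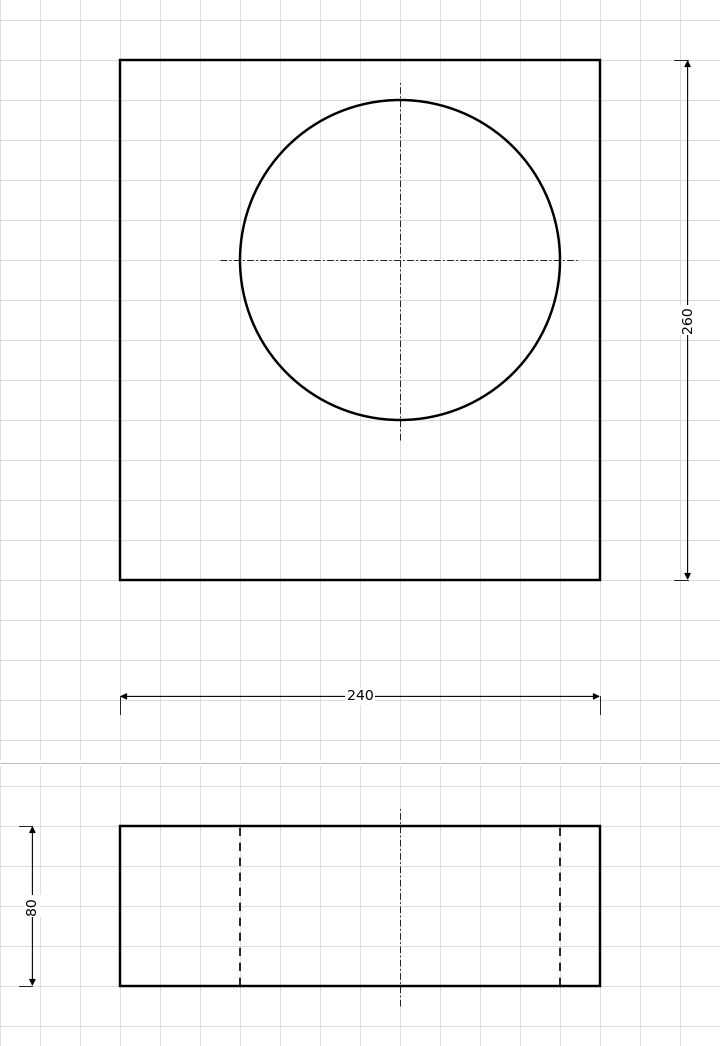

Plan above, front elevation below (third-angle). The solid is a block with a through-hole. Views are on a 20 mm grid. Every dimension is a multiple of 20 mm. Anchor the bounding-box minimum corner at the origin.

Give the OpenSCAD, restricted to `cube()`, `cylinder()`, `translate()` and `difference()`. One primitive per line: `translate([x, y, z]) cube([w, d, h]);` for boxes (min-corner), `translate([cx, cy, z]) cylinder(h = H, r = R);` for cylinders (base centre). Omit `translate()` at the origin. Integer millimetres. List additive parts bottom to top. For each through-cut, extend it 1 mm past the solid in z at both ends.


difference() {
  cube([240, 260, 80]);
  translate([140, 160, -1]) cylinder(h = 82, r = 80);
}


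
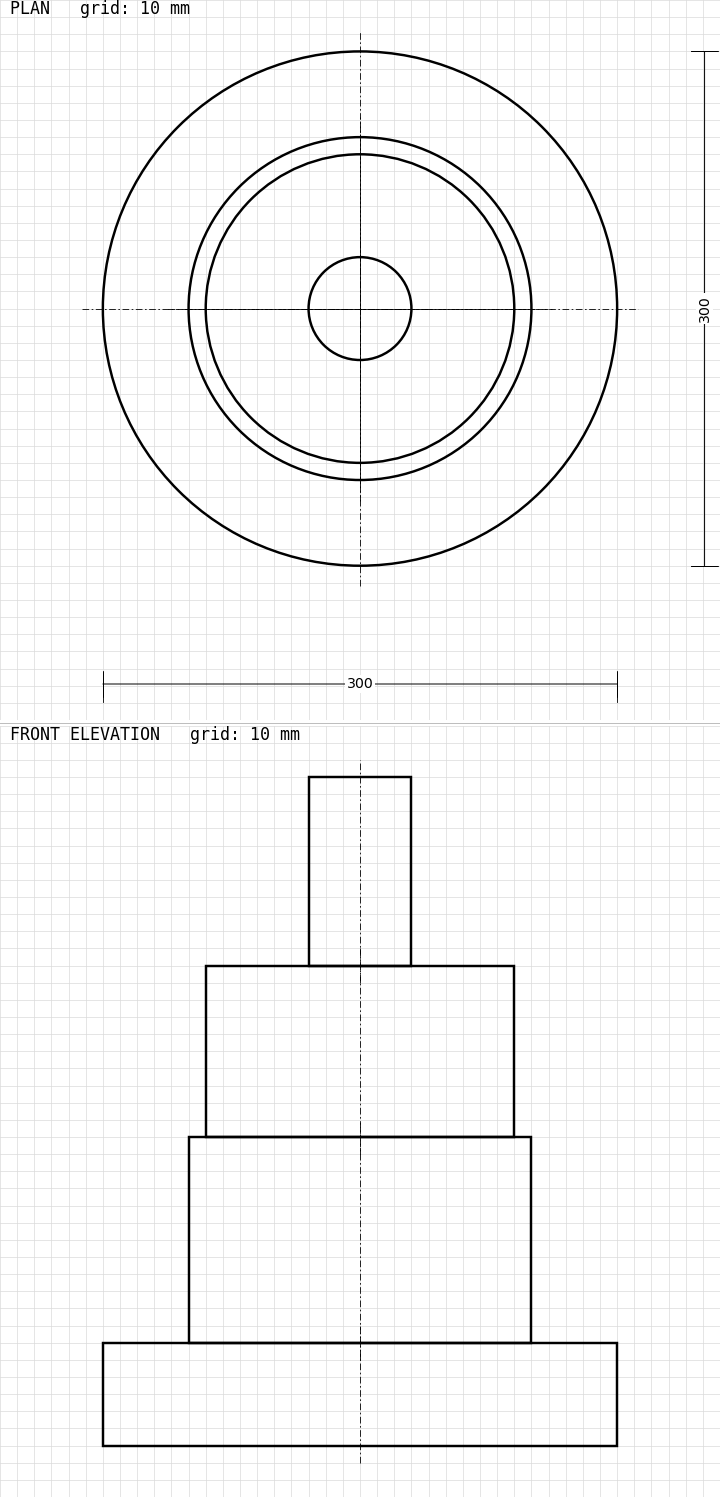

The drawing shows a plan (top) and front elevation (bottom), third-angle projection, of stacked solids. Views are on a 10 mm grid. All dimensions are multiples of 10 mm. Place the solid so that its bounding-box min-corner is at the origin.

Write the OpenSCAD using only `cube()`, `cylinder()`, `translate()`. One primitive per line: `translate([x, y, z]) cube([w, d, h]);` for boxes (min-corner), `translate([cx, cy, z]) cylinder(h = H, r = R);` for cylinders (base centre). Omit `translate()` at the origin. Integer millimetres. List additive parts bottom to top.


translate([150, 150, 0]) cylinder(h = 60, r = 150);
translate([150, 150, 60]) cylinder(h = 120, r = 100);
translate([150, 150, 180]) cylinder(h = 100, r = 90);
translate([150, 150, 280]) cylinder(h = 110, r = 30);


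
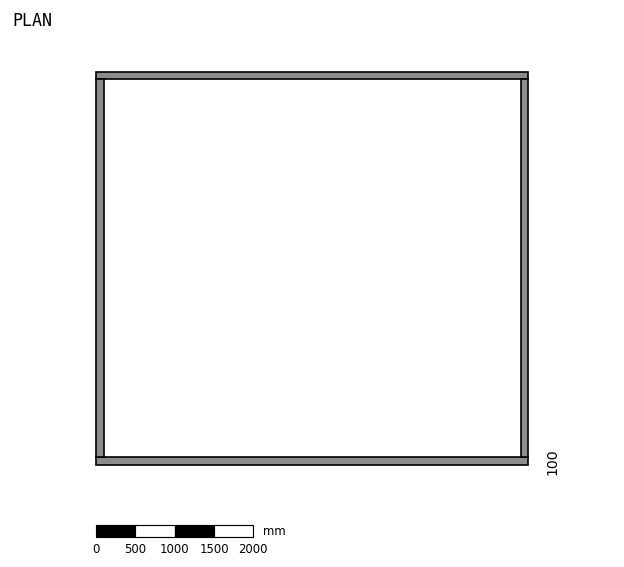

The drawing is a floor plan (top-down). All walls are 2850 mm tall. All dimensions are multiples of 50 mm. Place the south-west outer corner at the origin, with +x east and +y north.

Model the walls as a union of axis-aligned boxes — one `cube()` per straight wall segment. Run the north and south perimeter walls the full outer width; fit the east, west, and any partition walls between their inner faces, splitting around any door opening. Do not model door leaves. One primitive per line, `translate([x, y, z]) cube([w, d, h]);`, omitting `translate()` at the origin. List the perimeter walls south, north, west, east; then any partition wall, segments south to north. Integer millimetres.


cube([5500, 100, 2850]);
translate([0, 4900, 0]) cube([5500, 100, 2850]);
translate([0, 100, 0]) cube([100, 4800, 2850]);
translate([5400, 100, 0]) cube([100, 4800, 2850]);
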